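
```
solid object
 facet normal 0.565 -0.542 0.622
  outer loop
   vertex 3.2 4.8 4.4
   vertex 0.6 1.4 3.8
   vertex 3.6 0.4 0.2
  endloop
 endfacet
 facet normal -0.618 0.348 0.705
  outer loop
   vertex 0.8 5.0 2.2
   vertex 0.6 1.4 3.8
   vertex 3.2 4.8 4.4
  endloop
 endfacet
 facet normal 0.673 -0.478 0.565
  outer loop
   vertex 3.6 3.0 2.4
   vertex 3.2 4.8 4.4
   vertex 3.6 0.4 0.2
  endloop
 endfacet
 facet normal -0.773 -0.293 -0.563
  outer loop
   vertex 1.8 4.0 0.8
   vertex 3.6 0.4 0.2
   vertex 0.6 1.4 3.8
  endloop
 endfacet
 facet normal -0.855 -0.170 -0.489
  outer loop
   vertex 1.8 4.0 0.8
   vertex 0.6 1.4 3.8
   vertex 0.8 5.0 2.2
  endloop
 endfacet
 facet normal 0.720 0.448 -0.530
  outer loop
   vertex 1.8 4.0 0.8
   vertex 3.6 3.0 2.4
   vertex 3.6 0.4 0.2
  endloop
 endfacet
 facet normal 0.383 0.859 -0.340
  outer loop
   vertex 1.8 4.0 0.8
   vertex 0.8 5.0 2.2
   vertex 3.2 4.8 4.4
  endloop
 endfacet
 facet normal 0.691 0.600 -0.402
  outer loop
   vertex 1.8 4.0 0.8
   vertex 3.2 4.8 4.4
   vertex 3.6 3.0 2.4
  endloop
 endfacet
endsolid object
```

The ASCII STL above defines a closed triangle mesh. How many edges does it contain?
12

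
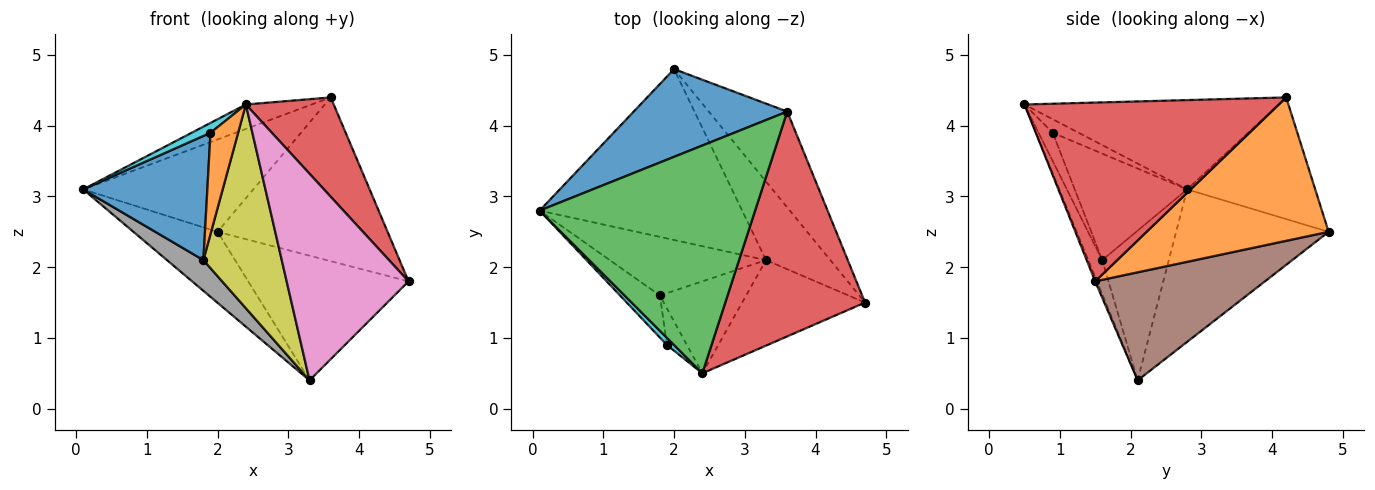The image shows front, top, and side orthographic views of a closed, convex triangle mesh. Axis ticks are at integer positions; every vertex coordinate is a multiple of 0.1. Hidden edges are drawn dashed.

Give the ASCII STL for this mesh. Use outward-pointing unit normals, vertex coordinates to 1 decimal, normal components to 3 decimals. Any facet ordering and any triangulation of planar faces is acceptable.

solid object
 facet normal -0.479 0.636 0.604
  outer loop
   vertex 3.6 4.2 4.4
   vertex 2.0 4.8 2.5
   vertex 0.1 2.8 3.1
  endloop
 endfacet
 facet normal 0.679 0.634 -0.371
  outer loop
   vertex 3.6 4.2 4.4
   vertex 4.7 1.5 1.8
   vertex 2.0 4.8 2.5
  endloop
 endfacet
 facet normal -0.381 0.099 0.919
  outer loop
   vertex 2.4 0.5 4.3
   vertex 3.6 4.2 4.4
   vertex 0.1 2.8 3.1
  endloop
 endfacet
 facet normal 0.760 -0.263 0.594
  outer loop
   vertex 2.4 0.5 4.3
   vertex 4.7 1.5 1.8
   vertex 3.6 4.2 4.4
  endloop
 endfacet
 facet normal -0.571 0.315 -0.758
  outer loop
   vertex 3.3 2.1 0.4
   vertex 0.1 2.8 3.1
   vertex 2.0 4.8 2.5
  endloop
 endfacet
 facet normal 0.667 0.630 -0.397
  outer loop
   vertex 3.3 2.1 0.4
   vertex 2.0 4.8 2.5
   vertex 4.7 1.5 1.8
  endloop
 endfacet
 facet normal -0.014 -0.924 -0.382
  outer loop
   vertex 3.3 2.1 0.4
   vertex 4.7 1.5 1.8
   vertex 2.4 0.5 4.3
  endloop
 endfacet
 facet normal -0.647 -0.354 -0.675
  outer loop
   vertex 1.8 1.6 2.1
   vertex 0.1 2.8 3.1
   vertex 3.3 2.1 0.4
  endloop
 endfacet
 facet normal -0.160 -0.900 -0.406
  outer loop
   vertex 1.8 1.6 2.1
   vertex 3.3 2.1 0.4
   vertex 2.4 0.5 4.3
  endloop
 endfacet
 facet normal -0.745 -0.542 0.389
  outer loop
   vertex 1.9 0.9 3.9
   vertex 2.4 0.5 4.3
   vertex 0.1 2.8 3.1
  endloop
 endfacet
 facet normal -0.651 -0.719 -0.243
  outer loop
   vertex 1.9 0.9 3.9
   vertex 0.1 2.8 3.1
   vertex 1.8 1.6 2.1
  endloop
 endfacet
 facet normal -0.434 -0.848 -0.306
  outer loop
   vertex 1.9 0.9 3.9
   vertex 1.8 1.6 2.1
   vertex 2.4 0.5 4.3
  endloop
 endfacet
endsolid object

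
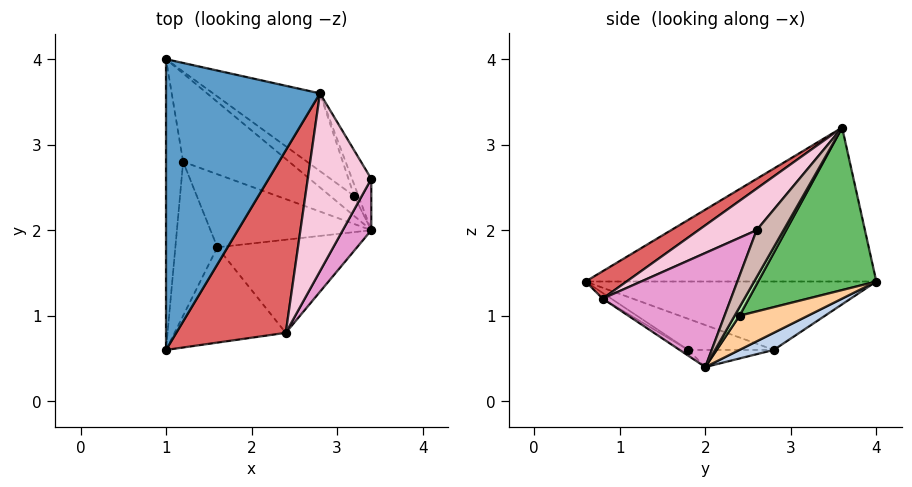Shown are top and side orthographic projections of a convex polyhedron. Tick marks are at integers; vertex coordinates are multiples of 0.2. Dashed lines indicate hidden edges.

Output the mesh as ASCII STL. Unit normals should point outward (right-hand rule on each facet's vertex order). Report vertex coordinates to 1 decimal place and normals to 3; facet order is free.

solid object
 facet normal -0.707 0.000 0.707
  outer loop
   vertex 2.8 3.6 3.2
   vertex 1.0 4.0 1.4
   vertex 1.0 0.6 1.4
  endloop
 endfacet
 facet normal 0.131 0.565 -0.815
  outer loop
   vertex 1.2 2.8 0.6
   vertex 1.0 4.0 1.4
   vertex 3.4 2.0 0.4
  endloop
 endfacet
 facet normal -0.970 0.000 -0.243
  outer loop
   vertex 1.2 2.8 0.6
   vertex 1.0 0.6 1.4
   vertex 1.0 4.0 1.4
  endloop
 endfacet
 facet normal 0.507 0.786 -0.355
  outer loop
   vertex 3.2 2.4 1.0
   vertex 3.4 2.0 0.4
   vertex 1.0 4.0 1.4
  endloop
 endfacet
 facet normal 0.513 0.789 -0.337
  outer loop
   vertex 3.2 2.4 1.0
   vertex 1.0 4.0 1.4
   vertex 2.8 3.6 3.2
  endloop
 endfacet
 facet normal 0.596 0.745 -0.298
  outer loop
   vertex 3.2 2.4 1.0
   vertex 2.8 3.6 3.2
   vertex 3.4 2.0 0.4
  endloop
 endfacet
 facet normal 0.196 -0.588 0.784
  outer loop
   vertex 2.4 0.8 1.2
   vertex 2.8 3.6 3.2
   vertex 1.0 0.6 1.4
  endloop
 endfacet
 facet normal -0.106 -0.042 -0.993
  outer loop
   vertex 1.6 1.8 0.6
   vertex 1.2 2.8 0.6
   vertex 3.4 2.0 0.4
  endloop
 endfacet
 facet normal -0.579 -0.232 -0.782
  outer loop
   vertex 1.6 1.8 0.6
   vertex 1.0 0.6 1.4
   vertex 1.2 2.8 0.6
  endloop
 endfacet
 facet normal -0.034 -0.534 -0.845
  outer loop
   vertex 1.6 1.8 0.6
   vertex 3.4 2.0 0.4
   vertex 2.4 0.8 1.2
  endloop
 endfacet
 facet normal -0.043 -0.539 -0.841
  outer loop
   vertex 1.6 1.8 0.6
   vertex 2.4 0.8 1.2
   vertex 1.0 0.6 1.4
  endloop
 endfacet
 facet normal 0.651 0.711 -0.266
  outer loop
   vertex 3.4 2.6 2.0
   vertex 3.4 2.0 0.4
   vertex 2.8 3.6 3.2
  endloop
 endfacet
 facet normal 0.815 -0.543 0.204
  outer loop
   vertex 3.4 2.6 2.0
   vertex 2.4 0.8 1.2
   vertex 3.4 2.0 0.4
  endloop
 endfacet
 facet normal 0.453 -0.560 0.693
  outer loop
   vertex 3.4 2.6 2.0
   vertex 2.8 3.6 3.2
   vertex 2.4 0.8 1.2
  endloop
 endfacet
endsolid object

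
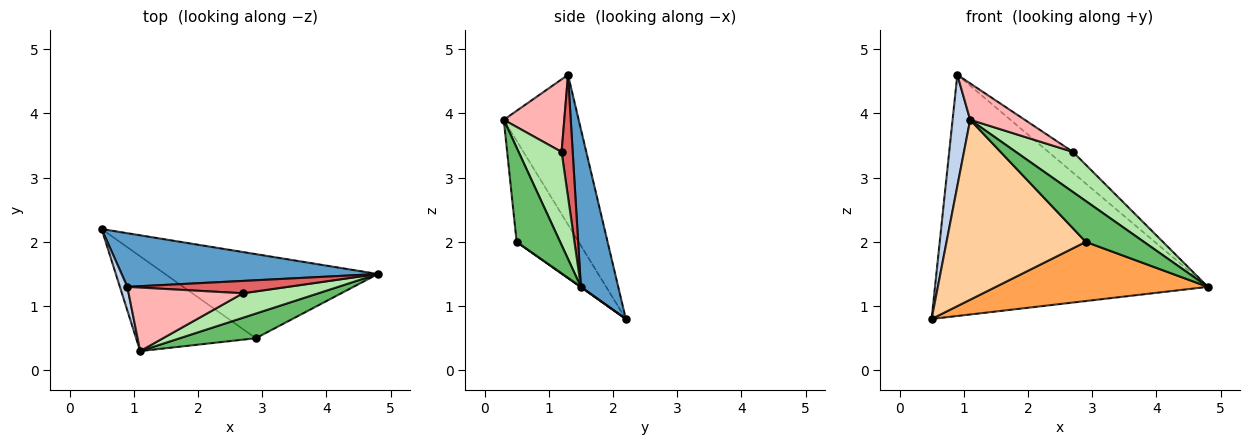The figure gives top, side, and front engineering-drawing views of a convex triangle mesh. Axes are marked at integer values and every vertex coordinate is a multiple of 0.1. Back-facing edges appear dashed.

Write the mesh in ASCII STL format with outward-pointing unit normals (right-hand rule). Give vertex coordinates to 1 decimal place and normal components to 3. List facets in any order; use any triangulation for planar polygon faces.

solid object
 facet normal 0.132 0.968 0.215
  outer loop
   vertex 0.9 1.3 4.6
   vertex 4.8 1.5 1.3
   vertex 0.5 2.2 0.8
  endloop
 endfacet
 facet normal -0.972 -0.228 0.048
  outer loop
   vertex 0.9 1.3 4.6
   vertex 0.5 2.2 0.8
   vertex 1.1 0.3 3.9
  endloop
 endfacet
 facet normal 0.001 -0.575 -0.818
  outer loop
   vertex 2.9 0.5 2.0
   vertex 0.5 2.2 0.8
   vertex 4.8 1.5 1.3
  endloop
 endfacet
 facet normal -0.366 -0.823 -0.434
  outer loop
   vertex 2.9 0.5 2.0
   vertex 1.1 0.3 3.9
   vertex 0.5 2.2 0.8
  endloop
 endfacet
 facet normal 0.540 -0.721 0.435
  outer loop
   vertex 2.9 0.5 2.0
   vertex 4.8 1.5 1.3
   vertex 1.1 0.3 3.9
  endloop
 endfacet
 facet normal 0.541 -0.718 0.438
  outer loop
   vertex 2.7 1.2 3.4
   vertex 1.1 0.3 3.9
   vertex 4.8 1.5 1.3
  endloop
 endfacet
 facet normal 0.362 0.801 0.477
  outer loop
   vertex 2.7 1.2 3.4
   vertex 4.8 1.5 1.3
   vertex 0.9 1.3 4.6
  endloop
 endfacet
 facet normal 0.482 -0.435 0.760
  outer loop
   vertex 2.7 1.2 3.4
   vertex 0.9 1.3 4.6
   vertex 1.1 0.3 3.9
  endloop
 endfacet
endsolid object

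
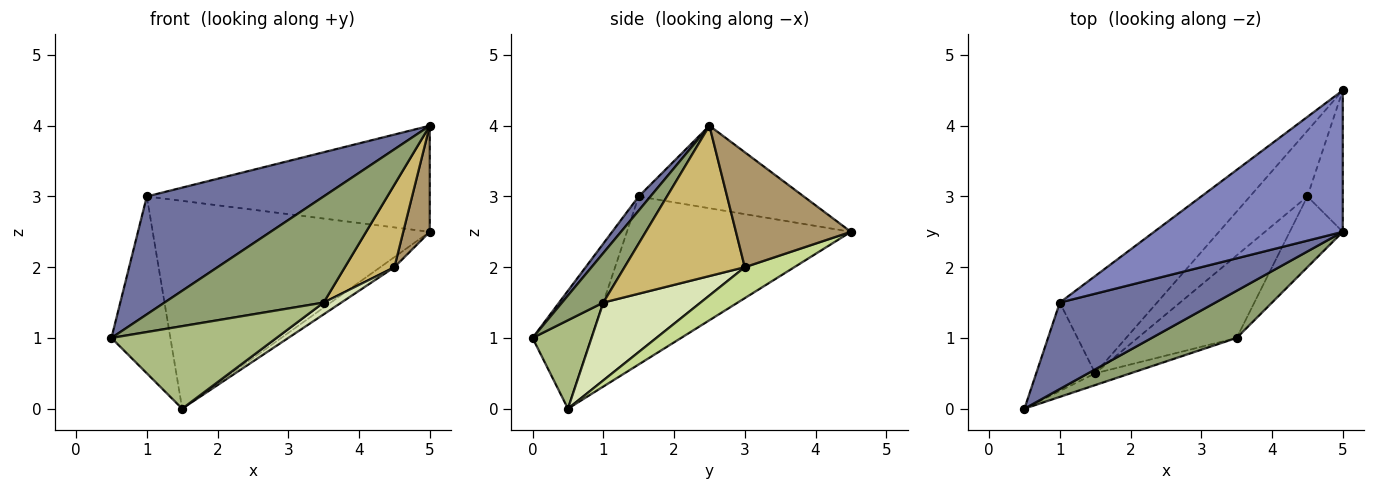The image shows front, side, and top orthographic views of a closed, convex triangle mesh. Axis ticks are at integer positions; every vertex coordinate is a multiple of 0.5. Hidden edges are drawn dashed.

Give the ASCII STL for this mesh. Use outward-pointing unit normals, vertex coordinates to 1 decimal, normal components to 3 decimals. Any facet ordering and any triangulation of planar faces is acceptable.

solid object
 facet normal 0.054 -0.805 0.591
  outer loop
   vertex 1.0 1.5 3.0
   vertex 0.5 0.0 1.0
   vertex 5.0 2.5 4.0
  endloop
 endfacet
 facet normal -0.330 0.566 0.755
  outer loop
   vertex 1.0 1.5 3.0
   vertex 5.0 2.5 4.0
   vertex 5.0 4.5 2.5
  endloop
 endfacet
 facet normal -0.667 0.667 -0.333
  outer loop
   vertex 1.0 1.5 3.0
   vertex 1.5 0.5 0.0
   vertex 0.5 0.0 1.0
  endloop
 endfacet
 facet normal -0.591 0.731 -0.342
  outer loop
   vertex 1.0 1.5 3.0
   vertex 5.0 4.5 2.5
   vertex 1.5 0.5 0.0
  endloop
 endfacet
 facet normal 0.231 -0.889 0.395
  outer loop
   vertex 3.5 1.0 1.5
   vertex 5.0 2.5 4.0
   vertex 0.5 0.0 1.0
  endloop
 endfacet
 facet normal 0.333 -0.933 -0.133
  outer loop
   vertex 3.5 1.0 1.5
   vertex 0.5 0.0 1.0
   vertex 1.5 0.5 0.0
  endloop
 endfacet
 facet normal 0.470 0.134 -0.873
  outer loop
   vertex 4.5 3.0 2.0
   vertex 1.5 0.5 0.0
   vertex 5.0 4.5 2.5
  endloop
 endfacet
 facet normal 0.614 -0.112 -0.781
  outer loop
   vertex 4.5 3.0 2.0
   vertex 3.5 1.0 1.5
   vertex 1.5 0.5 0.0
  endloop
 endfacet
 facet normal 0.933 -0.215 -0.287
  outer loop
   vertex 4.5 3.0 2.0
   vertex 5.0 4.5 2.5
   vertex 5.0 2.5 4.0
  endloop
 endfacet
 facet normal 0.879 -0.362 -0.310
  outer loop
   vertex 4.5 3.0 2.0
   vertex 5.0 2.5 4.0
   vertex 3.5 1.0 1.5
  endloop
 endfacet
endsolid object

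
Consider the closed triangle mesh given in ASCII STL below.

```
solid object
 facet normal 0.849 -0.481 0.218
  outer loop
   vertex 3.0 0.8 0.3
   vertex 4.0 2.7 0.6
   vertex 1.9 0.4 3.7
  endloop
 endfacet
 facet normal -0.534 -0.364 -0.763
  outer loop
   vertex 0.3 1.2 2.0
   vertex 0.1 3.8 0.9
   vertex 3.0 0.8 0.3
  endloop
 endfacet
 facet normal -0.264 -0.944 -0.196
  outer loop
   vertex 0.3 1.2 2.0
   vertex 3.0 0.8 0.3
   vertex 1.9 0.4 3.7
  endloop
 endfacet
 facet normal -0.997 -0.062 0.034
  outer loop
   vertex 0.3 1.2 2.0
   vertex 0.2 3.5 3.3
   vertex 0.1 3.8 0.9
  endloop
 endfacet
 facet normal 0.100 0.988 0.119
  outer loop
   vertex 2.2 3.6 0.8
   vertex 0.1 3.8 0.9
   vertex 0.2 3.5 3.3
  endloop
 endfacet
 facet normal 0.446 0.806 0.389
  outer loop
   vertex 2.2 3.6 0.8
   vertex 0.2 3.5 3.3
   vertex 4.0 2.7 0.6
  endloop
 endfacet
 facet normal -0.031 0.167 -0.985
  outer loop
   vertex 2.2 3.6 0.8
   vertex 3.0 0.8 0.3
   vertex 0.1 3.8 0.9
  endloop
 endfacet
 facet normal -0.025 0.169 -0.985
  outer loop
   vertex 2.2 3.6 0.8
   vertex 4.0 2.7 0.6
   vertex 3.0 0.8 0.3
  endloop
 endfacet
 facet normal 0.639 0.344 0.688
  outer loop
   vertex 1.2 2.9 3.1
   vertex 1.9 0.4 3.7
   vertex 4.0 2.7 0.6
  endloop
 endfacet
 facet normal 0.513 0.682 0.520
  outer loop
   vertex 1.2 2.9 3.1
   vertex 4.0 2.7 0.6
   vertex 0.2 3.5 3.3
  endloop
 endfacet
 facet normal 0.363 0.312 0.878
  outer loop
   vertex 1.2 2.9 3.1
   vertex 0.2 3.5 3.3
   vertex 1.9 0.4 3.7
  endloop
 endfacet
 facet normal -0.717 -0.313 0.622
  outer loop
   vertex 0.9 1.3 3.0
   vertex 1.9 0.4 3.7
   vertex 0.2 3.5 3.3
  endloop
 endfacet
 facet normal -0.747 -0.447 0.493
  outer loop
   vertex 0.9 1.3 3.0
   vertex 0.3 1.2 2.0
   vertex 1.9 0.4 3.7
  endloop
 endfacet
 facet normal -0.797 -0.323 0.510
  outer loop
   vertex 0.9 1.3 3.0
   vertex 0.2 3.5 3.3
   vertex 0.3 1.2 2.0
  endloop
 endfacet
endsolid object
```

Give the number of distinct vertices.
9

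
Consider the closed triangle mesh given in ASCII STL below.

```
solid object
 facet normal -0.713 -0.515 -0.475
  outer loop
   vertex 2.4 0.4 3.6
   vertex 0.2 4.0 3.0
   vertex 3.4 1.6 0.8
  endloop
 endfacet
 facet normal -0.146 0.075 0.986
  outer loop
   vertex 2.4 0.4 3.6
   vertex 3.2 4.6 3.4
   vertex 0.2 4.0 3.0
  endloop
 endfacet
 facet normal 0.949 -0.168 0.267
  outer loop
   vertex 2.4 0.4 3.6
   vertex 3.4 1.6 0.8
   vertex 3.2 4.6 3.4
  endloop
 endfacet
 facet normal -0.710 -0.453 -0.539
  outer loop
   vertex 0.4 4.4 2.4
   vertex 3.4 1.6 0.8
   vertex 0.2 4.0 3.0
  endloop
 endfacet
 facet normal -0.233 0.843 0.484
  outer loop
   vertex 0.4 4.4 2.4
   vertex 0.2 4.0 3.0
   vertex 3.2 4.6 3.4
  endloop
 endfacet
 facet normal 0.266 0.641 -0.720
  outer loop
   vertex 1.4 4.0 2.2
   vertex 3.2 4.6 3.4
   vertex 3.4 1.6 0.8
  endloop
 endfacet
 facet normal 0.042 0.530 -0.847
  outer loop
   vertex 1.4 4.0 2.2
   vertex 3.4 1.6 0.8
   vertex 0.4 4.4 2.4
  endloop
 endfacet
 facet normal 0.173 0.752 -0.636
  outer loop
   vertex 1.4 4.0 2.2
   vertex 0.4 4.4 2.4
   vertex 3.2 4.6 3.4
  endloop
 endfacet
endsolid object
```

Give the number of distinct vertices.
6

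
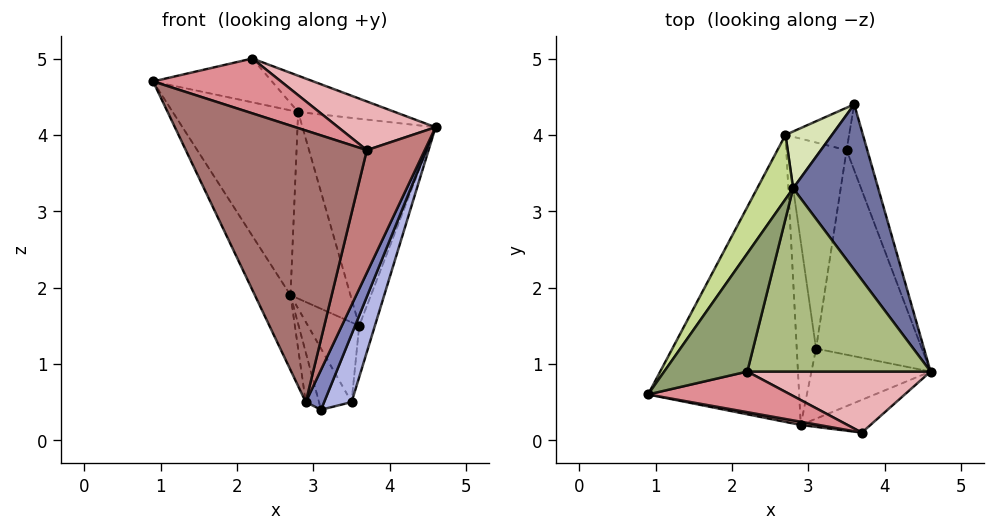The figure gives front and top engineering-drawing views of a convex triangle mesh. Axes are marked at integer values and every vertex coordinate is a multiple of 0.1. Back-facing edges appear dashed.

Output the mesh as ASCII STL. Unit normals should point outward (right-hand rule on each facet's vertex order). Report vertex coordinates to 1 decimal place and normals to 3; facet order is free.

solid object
 facet normal 0.743 0.523 0.418
  outer loop
   vertex 2.8 3.3 4.3
   vertex 4.6 0.9 4.1
   vertex 3.6 4.4 1.5
  endloop
 endfacet
 facet normal 0.898 -0.218 -0.382
  outer loop
   vertex 2.9 0.2 0.5
   vertex 3.1 1.2 0.4
   vertex 4.6 0.9 4.1
  endloop
 endfacet
 facet normal 0.973 0.142 -0.183
  outer loop
   vertex 3.5 3.8 0.5
   vertex 3.6 4.4 1.5
   vertex 4.6 0.9 4.1
  endloop
 endfacet
 facet normal 0.916 -0.126 -0.381
  outer loop
   vertex 3.5 3.8 0.5
   vertex 4.6 0.9 4.1
   vertex 3.1 1.2 0.4
  endloop
 endfacet
 facet normal -0.284 0.333 0.899
  outer loop
   vertex 2.2 0.9 5.0
   vertex 2.8 3.3 4.3
   vertex 0.9 0.6 4.7
  endloop
 endfacet
 facet normal 0.345 0.182 0.921
  outer loop
   vertex 2.2 0.9 5.0
   vertex 4.6 0.9 4.1
   vertex 2.8 3.3 4.3
  endloop
 endfacet
 facet normal -0.786 0.583 0.203
  outer loop
   vertex 2.7 4.0 1.9
   vertex 0.9 0.6 4.7
   vertex 2.8 3.3 4.3
  endloop
 endfacet
 facet normal -0.284 0.917 0.279
  outer loop
   vertex 2.7 4.0 1.9
   vertex 2.8 3.3 4.3
   vertex 3.6 4.4 1.5
  endloop
 endfacet
 facet normal -0.515 0.757 -0.402
  outer loop
   vertex 2.7 4.0 1.9
   vertex 3.6 4.4 1.5
   vertex 3.5 3.8 0.5
  endloop
 endfacet
 facet normal -0.849 0.150 -0.507
  outer loop
   vertex 2.7 4.0 1.9
   vertex 3.5 3.8 0.5
   vertex 3.1 1.2 0.4
  endloop
 endfacet
 facet normal -0.893 0.114 -0.436
  outer loop
   vertex 2.7 4.0 1.9
   vertex 2.9 0.2 0.5
   vertex 0.9 0.6 4.7
  endloop
 endfacet
 facet normal -0.873 0.128 -0.471
  outer loop
   vertex 2.7 4.0 1.9
   vertex 3.1 1.2 0.4
   vertex 2.9 0.2 0.5
  endloop
 endfacet
 facet normal -0.172 -0.985 0.012
  outer loop
   vertex 3.7 0.1 3.8
   vertex 0.9 0.6 4.7
   vertex 2.9 0.2 0.5
  endloop
 endfacet
 facet normal 0.687 -0.702 -0.188
  outer loop
   vertex 3.7 0.1 3.8
   vertex 2.9 0.2 0.5
   vertex 4.6 0.9 4.1
  endloop
 endfacet
 facet normal 0.048 -0.802 0.595
  outer loop
   vertex 3.7 0.1 3.8
   vertex 2.2 0.9 5.0
   vertex 0.9 0.6 4.7
  endloop
 endfacet
 facet normal 0.281 -0.598 0.750
  outer loop
   vertex 3.7 0.1 3.8
   vertex 4.6 0.9 4.1
   vertex 2.2 0.9 5.0
  endloop
 endfacet
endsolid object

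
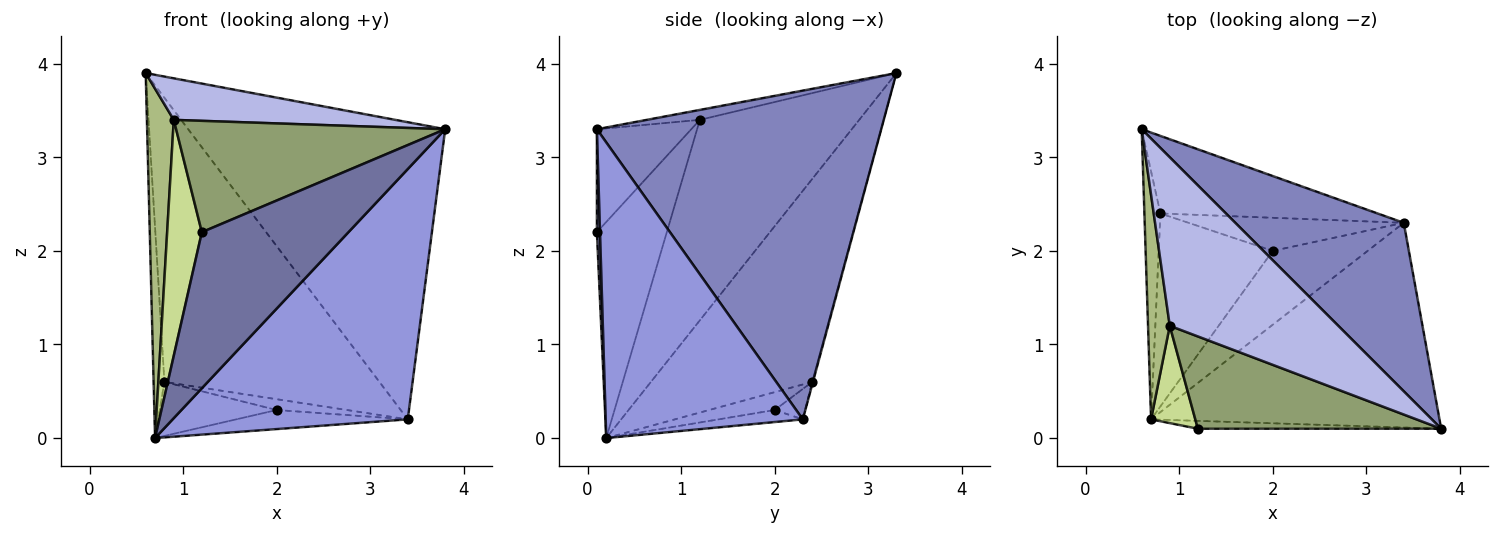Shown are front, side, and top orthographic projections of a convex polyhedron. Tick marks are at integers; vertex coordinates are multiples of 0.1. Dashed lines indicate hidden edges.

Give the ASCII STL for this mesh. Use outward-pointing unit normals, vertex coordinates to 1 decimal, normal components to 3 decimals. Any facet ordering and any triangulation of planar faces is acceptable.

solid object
 facet normal 0.021 -0.999 -0.050
  outer loop
   vertex 1.2 0.1 2.2
   vertex 0.7 0.2 0.0
   vertex 3.8 0.1 3.3
  endloop
 endfacet
 facet normal 0.693 0.627 0.355
  outer loop
   vertex 3.4 2.3 0.2
   vertex 0.6 3.3 3.9
   vertex 3.8 0.1 3.3
  endloop
 endfacet
 facet normal 0.544 -0.649 -0.531
  outer loop
   vertex 3.4 2.3 0.2
   vertex 3.8 0.1 3.3
   vertex 0.7 0.2 0.0
  endloop
 endfacet
 facet normal -0.057 -0.239 0.969
  outer loop
   vertex 0.9 1.2 3.4
   vertex 3.8 0.1 3.3
   vertex 0.6 3.3 3.9
  endloop
 endfacet
 facet normal -0.261 -0.743 0.616
  outer loop
   vertex 0.9 1.2 3.4
   vertex 1.2 0.1 2.2
   vertex 3.8 0.1 3.3
  endloop
 endfacet
 facet normal -0.980 -0.165 0.106
  outer loop
   vertex 0.9 1.2 3.4
   vertex 0.6 3.3 3.9
   vertex 0.7 0.2 0.0
  endloop
 endfacet
 facet normal -0.881 -0.437 0.180
  outer loop
   vertex 0.9 1.2 3.4
   vertex 0.7 0.2 0.0
   vertex 1.2 0.1 2.2
  endloop
 endfacet
 facet normal -0.995 0.067 -0.078
  outer loop
   vertex 0.8 2.4 0.6
   vertex 0.7 0.2 0.0
   vertex 0.6 3.3 3.9
  endloop
 endfacet
 facet normal -0.003 0.965 -0.263
  outer loop
   vertex 0.8 2.4 0.6
   vertex 0.6 3.3 3.9
   vertex 3.4 2.3 0.2
  endloop
 endfacet
 facet normal -0.122 0.248 -0.961
  outer loop
   vertex 2.0 2.0 0.3
   vertex 3.4 2.3 0.2
   vertex 0.7 0.2 0.0
  endloop
 endfacet
 facet normal -0.149 0.266 -0.952
  outer loop
   vertex 2.0 2.0 0.3
   vertex 0.7 0.2 0.0
   vertex 0.8 2.4 0.6
  endloop
 endfacet
 facet normal -0.133 0.307 -0.942
  outer loop
   vertex 2.0 2.0 0.3
   vertex 0.8 2.4 0.6
   vertex 3.4 2.3 0.2
  endloop
 endfacet
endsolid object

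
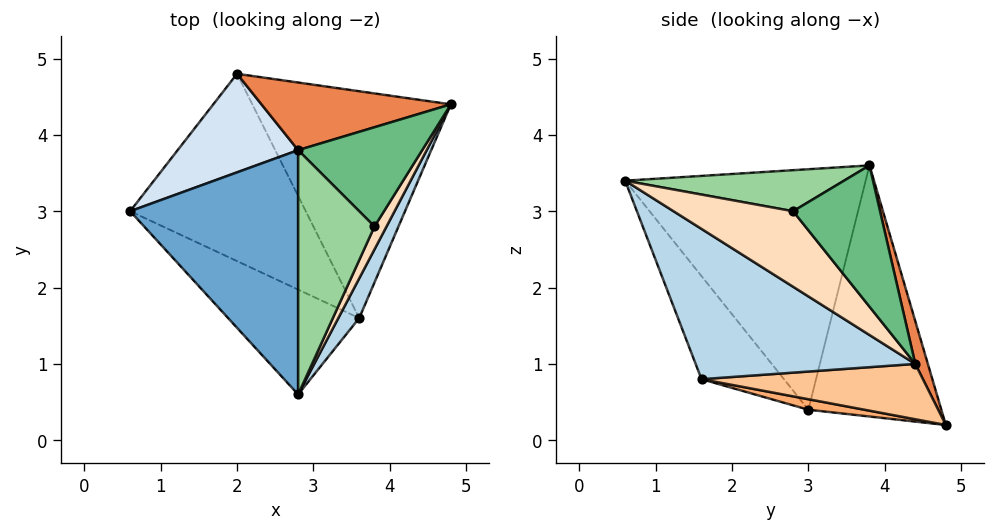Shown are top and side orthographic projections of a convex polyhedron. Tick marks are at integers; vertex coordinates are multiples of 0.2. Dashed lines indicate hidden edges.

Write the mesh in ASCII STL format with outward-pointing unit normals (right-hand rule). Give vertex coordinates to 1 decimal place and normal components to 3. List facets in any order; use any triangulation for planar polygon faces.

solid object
 facet normal -0.819 -0.036 0.572
  outer loop
   vertex 2.8 3.8 3.6
   vertex 0.6 3.0 0.4
   vertex 2.8 0.6 3.4
  endloop
 endfacet
 facet normal -0.335 -0.840 -0.426
  outer loop
   vertex 3.6 1.6 0.8
   vertex 2.8 0.6 3.4
   vertex 0.6 3.0 0.4
  endloop
 endfacet
 facet normal 0.908 -0.398 0.126
  outer loop
   vertex 3.6 1.6 0.8
   vertex 4.8 4.4 1.0
   vertex 2.8 0.6 3.4
  endloop
 endfacet
 facet normal -0.722 0.600 0.346
  outer loop
   vertex 2.0 4.8 0.2
   vertex 0.6 3.0 0.4
   vertex 2.8 3.8 3.6
  endloop
 endfacet
 facet normal 0.061 0.961 0.268
  outer loop
   vertex 2.0 4.8 0.2
   vertex 2.8 3.8 3.6
   vertex 4.8 4.4 1.0
  endloop
 endfacet
 facet normal 0.059 -0.155 -0.986
  outer loop
   vertex 2.0 4.8 0.2
   vertex 3.6 1.6 0.8
   vertex 0.6 3.0 0.4
  endloop
 endfacet
 facet normal 0.268 -0.046 -0.962
  outer loop
   vertex 2.0 4.8 0.2
   vertex 4.8 4.4 1.0
   vertex 3.6 1.6 0.8
  endloop
 endfacet
 facet normal 0.910 -0.387 0.145
  outer loop
   vertex 3.8 2.8 3.0
   vertex 2.8 0.6 3.4
   vertex 4.8 4.4 1.0
  endloop
 endfacet
 facet normal 0.708 0.335 0.622
  outer loop
   vertex 3.8 2.8 3.0
   vertex 4.8 4.4 1.0
   vertex 2.8 3.8 3.6
  endloop
 endfacet
 facet normal 0.473 -0.055 0.879
  outer loop
   vertex 3.8 2.8 3.0
   vertex 2.8 3.8 3.6
   vertex 2.8 0.6 3.4
  endloop
 endfacet
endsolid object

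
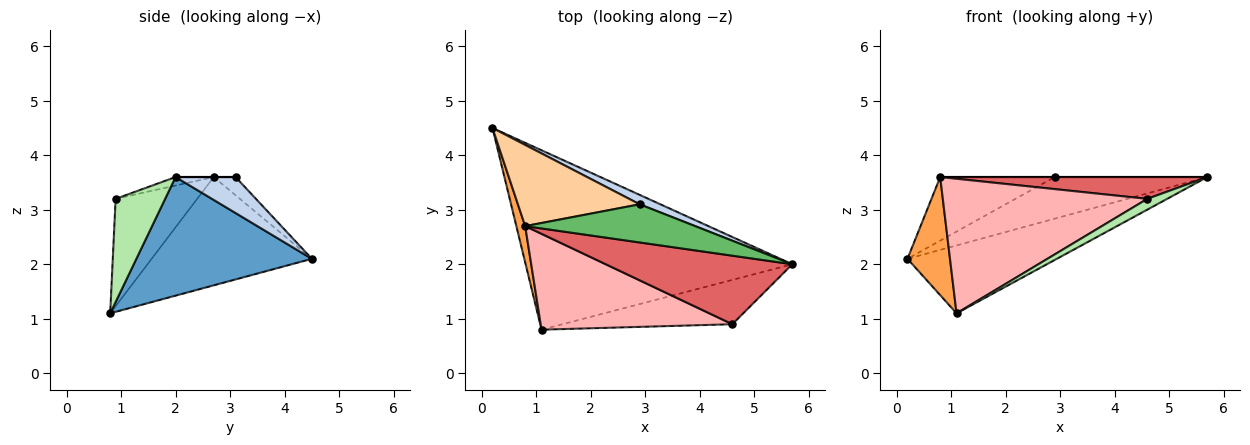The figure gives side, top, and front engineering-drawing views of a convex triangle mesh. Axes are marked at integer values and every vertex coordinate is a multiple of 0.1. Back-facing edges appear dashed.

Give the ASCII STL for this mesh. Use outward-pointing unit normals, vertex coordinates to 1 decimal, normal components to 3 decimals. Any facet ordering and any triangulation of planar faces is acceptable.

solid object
 facet normal 0.384 0.327 -0.864
  outer loop
   vertex 1.1 0.8 1.1
   vertex 0.2 4.5 2.1
   vertex 5.7 2.0 3.6
  endloop
 endfacet
 facet normal 0.358 0.911 0.206
  outer loop
   vertex 2.9 3.1 3.6
   vertex 5.7 2.0 3.6
   vertex 0.2 4.5 2.1
  endloop
 endfacet
 facet normal -0.964 -0.256 0.079
  outer loop
   vertex 0.8 2.7 3.6
   vertex 0.2 4.5 2.1
   vertex 1.1 0.8 1.1
  endloop
 endfacet
 facet normal -0.117 0.613 0.782
  outer loop
   vertex 0.8 2.7 3.6
   vertex 2.9 3.1 3.6
   vertex 0.2 4.5 2.1
  endloop
 endfacet
 facet normal 0.000 0.000 1.000
  outer loop
   vertex 0.8 2.7 3.6
   vertex 5.7 2.0 3.6
   vertex 2.9 3.1 3.6
  endloop
 endfacet
 facet normal 0.508 -0.204 -0.837
  outer loop
   vertex 4.6 0.9 3.2
   vertex 1.1 0.8 1.1
   vertex 5.7 2.0 3.6
  endloop
 endfacet
 facet normal -0.043 -0.303 0.952
  outer loop
   vertex 4.6 0.9 3.2
   vertex 5.7 2.0 3.6
   vertex 0.8 2.7 3.6
  endloop
 endfacet
 facet normal -0.309 -0.775 0.552
  outer loop
   vertex 4.6 0.9 3.2
   vertex 0.8 2.7 3.6
   vertex 1.1 0.8 1.1
  endloop
 endfacet
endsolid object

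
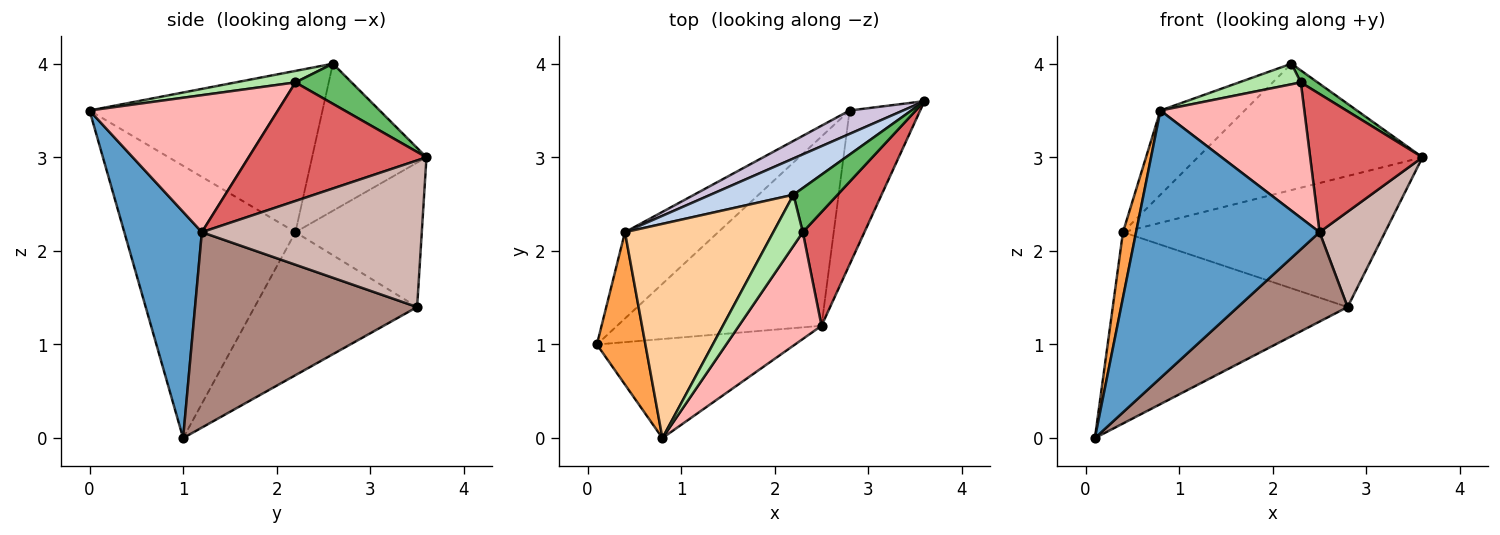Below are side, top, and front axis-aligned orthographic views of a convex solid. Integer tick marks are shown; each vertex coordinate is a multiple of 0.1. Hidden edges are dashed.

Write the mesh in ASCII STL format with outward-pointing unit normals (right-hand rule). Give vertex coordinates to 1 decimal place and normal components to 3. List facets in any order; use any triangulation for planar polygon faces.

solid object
 facet normal 0.369 -0.872 -0.323
  outer loop
   vertex 2.5 1.2 2.2
   vertex 0.8 0.0 3.5
   vertex 0.1 1.0 0.0
  endloop
 endfacet
 facet normal -0.440 0.863 0.248
  outer loop
   vertex 0.4 2.2 2.2
   vertex 2.2 2.6 4.0
   vertex 3.6 3.6 3.0
  endloop
 endfacet
 facet normal -0.982 -0.075 0.175
  outer loop
   vertex 0.4 2.2 2.2
   vertex 0.1 1.0 0.0
   vertex 0.8 0.0 3.5
  endloop
 endfacet
 facet normal -0.711 0.257 0.654
  outer loop
   vertex 0.4 2.2 2.2
   vertex 0.8 0.0 3.5
   vertex 2.2 2.6 4.0
  endloop
 endfacet
 facet normal 0.659 -0.198 0.725
  outer loop
   vertex 2.3 2.2 3.8
   vertex 3.6 3.6 3.0
   vertex 2.2 2.6 4.0
  endloop
 endfacet
 facet normal 0.340 -0.351 0.872
  outer loop
   vertex 2.3 2.2 3.8
   vertex 2.2 2.6 4.0
   vertex 0.8 0.0 3.5
  endloop
 endfacet
 facet normal 0.774 -0.489 0.402
  outer loop
   vertex 2.3 2.2 3.8
   vertex 2.5 1.2 2.2
   vertex 3.6 3.6 3.0
  endloop
 endfacet
 facet normal 0.717 -0.548 0.432
  outer loop
   vertex 2.3 2.2 3.8
   vertex 0.8 0.0 3.5
   vertex 2.5 1.2 2.2
  endloop
 endfacet
 facet normal -0.534 0.771 -0.348
  outer loop
   vertex 2.8 3.5 1.4
   vertex 0.1 1.0 0.0
   vertex 0.4 2.2 2.2
  endloop
 endfacet
 facet normal -0.429 0.889 0.159
  outer loop
   vertex 2.8 3.5 1.4
   vertex 0.4 2.2 2.2
   vertex 3.6 3.6 3.0
  endloop
 endfacet
 facet normal 0.654 -0.323 -0.684
  outer loop
   vertex 2.8 3.5 1.4
   vertex 2.5 1.2 2.2
   vertex 0.1 1.0 0.0
  endloop
 endfacet
 facet normal 0.870 -0.259 -0.419
  outer loop
   vertex 2.8 3.5 1.4
   vertex 3.6 3.6 3.0
   vertex 2.5 1.2 2.2
  endloop
 endfacet
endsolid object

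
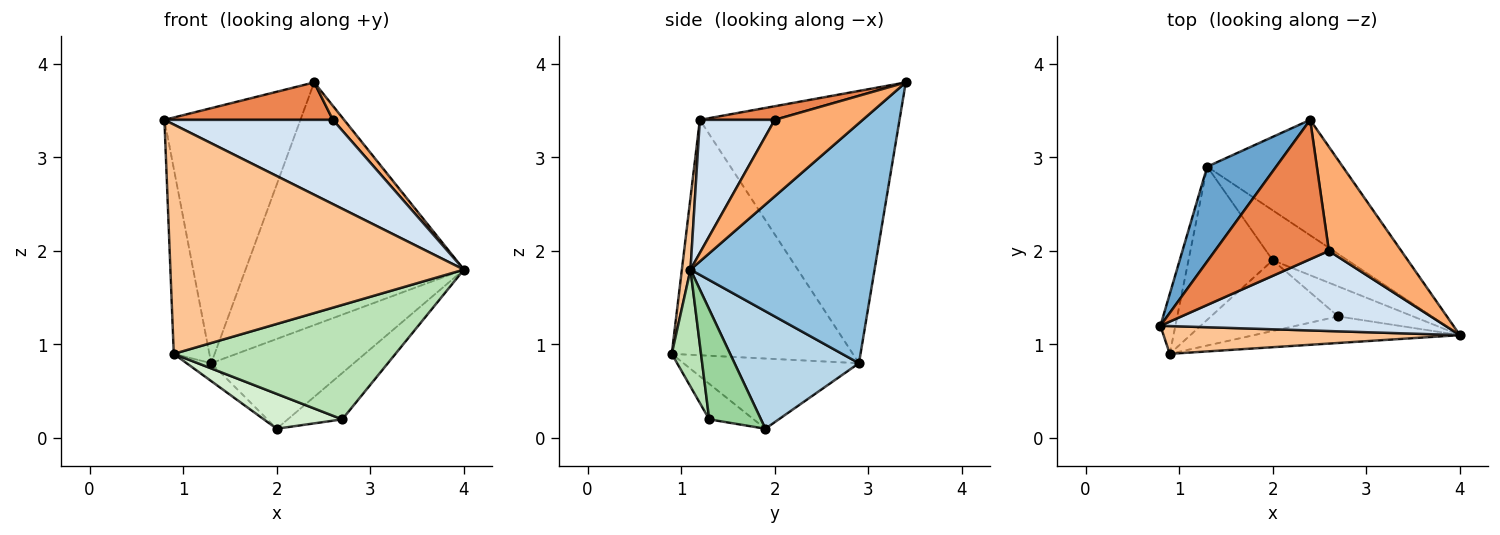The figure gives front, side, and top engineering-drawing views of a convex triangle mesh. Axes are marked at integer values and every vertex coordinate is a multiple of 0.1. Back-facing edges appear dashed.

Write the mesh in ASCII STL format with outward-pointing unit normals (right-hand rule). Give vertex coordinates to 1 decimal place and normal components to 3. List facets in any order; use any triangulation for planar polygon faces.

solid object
 facet normal -0.809 0.551 0.205
  outer loop
   vertex 1.3 2.9 0.8
   vertex 0.8 1.2 3.4
   vertex 2.4 3.4 3.8
  endloop
 endfacet
 facet normal 0.606 0.719 -0.342
  outer loop
   vertex 1.3 2.9 0.8
   vertex 2.4 3.4 3.8
   vertex 4.0 1.1 1.8
  endloop
 endfacet
 facet normal 0.606 0.695 -0.386
  outer loop
   vertex 1.3 2.9 0.8
   vertex 4.0 1.1 1.8
   vertex 2.0 1.9 0.1
  endloop
 endfacet
 facet normal 0.307 -0.690 0.656
  outer loop
   vertex 2.6 2.0 3.4
   vertex 0.8 1.2 3.4
   vertex 4.0 1.1 1.8
  endloop
 endfacet
 facet normal 0.115 -0.258 0.959
  outer loop
   vertex 2.6 2.0 3.4
   vertex 2.4 3.4 3.8
   vertex 0.8 1.2 3.4
  endloop
 endfacet
 facet normal 0.723 -0.092 0.685
  outer loop
   vertex 2.6 2.0 3.4
   vertex 4.0 1.1 1.8
   vertex 2.4 3.4 3.8
  endloop
 endfacet
 facet normal 0.029 -0.992 0.120
  outer loop
   vertex 0.9 0.9 0.9
   vertex 4.0 1.1 1.8
   vertex 0.8 1.2 3.4
  endloop
 endfacet
 facet normal -0.979 0.193 -0.062
  outer loop
   vertex 0.9 0.9 0.9
   vertex 0.8 1.2 3.4
   vertex 1.3 2.9 0.8
  endloop
 endfacet
 facet normal -0.638 0.089 -0.765
  outer loop
   vertex 0.9 0.9 0.9
   vertex 1.3 2.9 0.8
   vertex 2.0 1.9 0.1
  endloop
 endfacet
 facet normal 0.623 0.657 -0.424
  outer loop
   vertex 2.7 1.3 0.2
   vertex 2.0 1.9 0.1
   vertex 4.0 1.1 1.8
  endloop
 endfacet
 facet normal 0.127 -0.966 -0.224
  outer loop
   vertex 2.7 1.3 0.2
   vertex 4.0 1.1 1.8
   vertex 0.9 0.9 0.9
  endloop
 endfacet
 facet normal -0.243 -0.429 -0.870
  outer loop
   vertex 2.7 1.3 0.2
   vertex 0.9 0.9 0.9
   vertex 2.0 1.9 0.1
  endloop
 endfacet
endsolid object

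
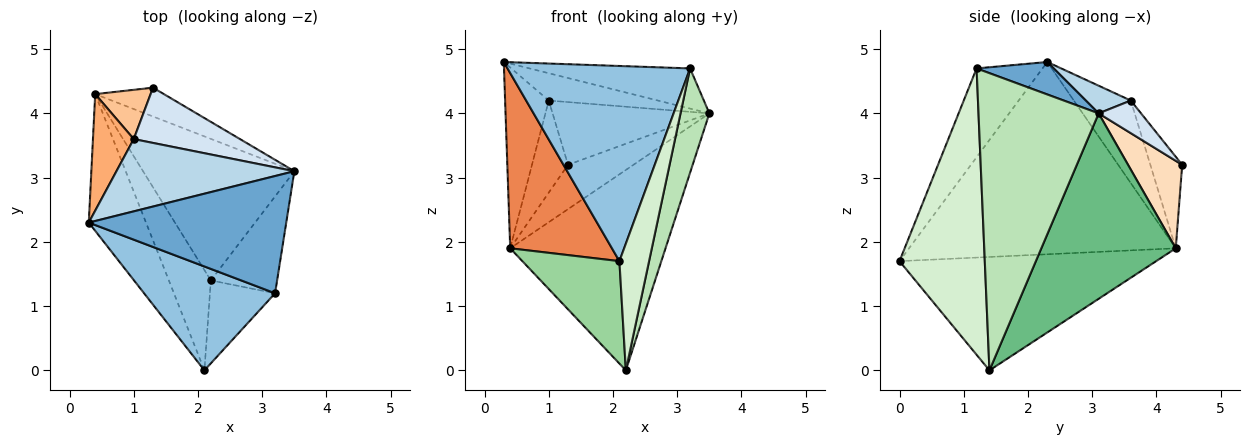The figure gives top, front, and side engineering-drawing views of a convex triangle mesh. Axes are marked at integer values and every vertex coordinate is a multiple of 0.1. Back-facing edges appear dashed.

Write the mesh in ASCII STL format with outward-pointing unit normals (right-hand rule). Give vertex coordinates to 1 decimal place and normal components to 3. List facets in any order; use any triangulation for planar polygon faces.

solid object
 facet normal 0.154 0.320 0.935
  outer loop
   vertex 3.2 1.2 4.7
   vertex 3.5 3.1 4.0
   vertex 0.3 2.3 4.8
  endloop
 endfacet
 facet normal -0.304 -0.841 0.448
  outer loop
   vertex 3.2 1.2 4.7
   vertex 0.3 2.3 4.8
   vertex 2.1 0.0 1.7
  endloop
 endfacet
 facet normal 0.144 0.350 0.926
  outer loop
   vertex 1.0 3.6 4.2
   vertex 0.3 2.3 4.8
   vertex 3.5 3.1 4.0
  endloop
 endfacet
 facet normal 0.199 0.735 0.648
  outer loop
   vertex 1.0 3.6 4.2
   vertex 3.5 3.1 4.0
   vertex 1.3 4.4 3.2
  endloop
 endfacet
 facet normal -0.900 -0.343 -0.268
  outer loop
   vertex 0.4 4.3 1.9
   vertex 2.1 0.0 1.7
   vertex 0.3 2.3 4.8
  endloop
 endfacet
 facet normal -0.739 0.566 0.365
  outer loop
   vertex 0.4 4.3 1.9
   vertex 0.3 2.3 4.8
   vertex 1.0 3.6 4.2
  endloop
 endfacet
 facet normal -0.615 0.696 0.372
  outer loop
   vertex 0.4 4.3 1.9
   vertex 1.0 3.6 4.2
   vertex 1.3 4.4 3.2
  endloop
 endfacet
 facet normal 0.570 0.689 -0.448
  outer loop
   vertex 0.4 4.3 1.9
   vertex 1.3 4.4 3.2
   vertex 3.5 3.1 4.0
  endloop
 endfacet
 facet normal 0.577 0.667 -0.471
  outer loop
   vertex 2.2 1.4 0.0
   vertex 0.4 4.3 1.9
   vertex 3.5 3.1 4.0
  endloop
 endfacet
 facet normal -0.884 -0.334 -0.327
  outer loop
   vertex 2.2 1.4 0.0
   vertex 2.1 0.0 1.7
   vertex 0.4 4.3 1.9
  endloop
 endfacet
 facet normal 0.950 -0.228 -0.212
  outer loop
   vertex 2.2 1.4 0.0
   vertex 3.5 3.1 4.0
   vertex 3.2 1.2 4.7
  endloop
 endfacet
 facet normal 0.923 -0.321 -0.210
  outer loop
   vertex 2.2 1.4 0.0
   vertex 3.2 1.2 4.7
   vertex 2.1 0.0 1.7
  endloop
 endfacet
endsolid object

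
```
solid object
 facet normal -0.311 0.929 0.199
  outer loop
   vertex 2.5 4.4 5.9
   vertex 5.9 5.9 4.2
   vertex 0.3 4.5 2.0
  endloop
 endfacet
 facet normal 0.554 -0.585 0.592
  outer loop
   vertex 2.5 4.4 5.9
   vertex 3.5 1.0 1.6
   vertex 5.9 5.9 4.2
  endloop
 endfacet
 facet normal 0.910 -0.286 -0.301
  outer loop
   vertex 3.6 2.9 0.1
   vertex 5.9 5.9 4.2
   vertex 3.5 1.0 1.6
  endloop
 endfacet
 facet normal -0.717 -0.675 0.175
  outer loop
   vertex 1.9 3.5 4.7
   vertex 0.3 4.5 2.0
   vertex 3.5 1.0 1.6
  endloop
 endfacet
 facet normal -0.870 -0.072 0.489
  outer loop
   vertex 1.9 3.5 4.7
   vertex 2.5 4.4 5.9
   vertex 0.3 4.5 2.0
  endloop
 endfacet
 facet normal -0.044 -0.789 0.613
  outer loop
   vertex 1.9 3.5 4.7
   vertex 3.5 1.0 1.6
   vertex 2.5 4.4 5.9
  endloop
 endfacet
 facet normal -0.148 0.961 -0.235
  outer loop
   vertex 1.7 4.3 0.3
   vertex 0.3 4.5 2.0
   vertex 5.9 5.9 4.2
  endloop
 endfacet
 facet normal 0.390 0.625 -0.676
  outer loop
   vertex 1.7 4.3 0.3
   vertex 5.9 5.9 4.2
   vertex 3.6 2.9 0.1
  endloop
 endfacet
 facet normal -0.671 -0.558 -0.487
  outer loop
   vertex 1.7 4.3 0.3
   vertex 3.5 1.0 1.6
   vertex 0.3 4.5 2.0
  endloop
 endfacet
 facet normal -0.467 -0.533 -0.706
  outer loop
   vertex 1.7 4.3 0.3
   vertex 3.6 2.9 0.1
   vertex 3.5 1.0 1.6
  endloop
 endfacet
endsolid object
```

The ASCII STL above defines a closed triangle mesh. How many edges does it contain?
15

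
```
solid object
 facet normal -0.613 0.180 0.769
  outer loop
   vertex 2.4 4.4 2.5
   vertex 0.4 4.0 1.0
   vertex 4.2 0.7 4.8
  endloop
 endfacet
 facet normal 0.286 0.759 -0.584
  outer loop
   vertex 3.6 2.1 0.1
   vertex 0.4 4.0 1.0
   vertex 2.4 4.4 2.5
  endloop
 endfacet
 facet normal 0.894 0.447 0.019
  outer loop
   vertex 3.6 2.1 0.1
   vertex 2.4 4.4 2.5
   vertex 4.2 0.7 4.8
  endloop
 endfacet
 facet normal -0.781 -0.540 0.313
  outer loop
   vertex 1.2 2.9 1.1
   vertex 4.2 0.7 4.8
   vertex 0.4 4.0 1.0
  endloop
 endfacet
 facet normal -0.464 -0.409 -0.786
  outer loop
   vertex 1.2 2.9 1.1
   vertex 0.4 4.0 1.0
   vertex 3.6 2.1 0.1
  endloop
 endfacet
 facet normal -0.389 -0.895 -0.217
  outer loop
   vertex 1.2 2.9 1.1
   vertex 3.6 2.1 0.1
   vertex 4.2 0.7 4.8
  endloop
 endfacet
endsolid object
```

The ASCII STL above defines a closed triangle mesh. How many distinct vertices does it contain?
5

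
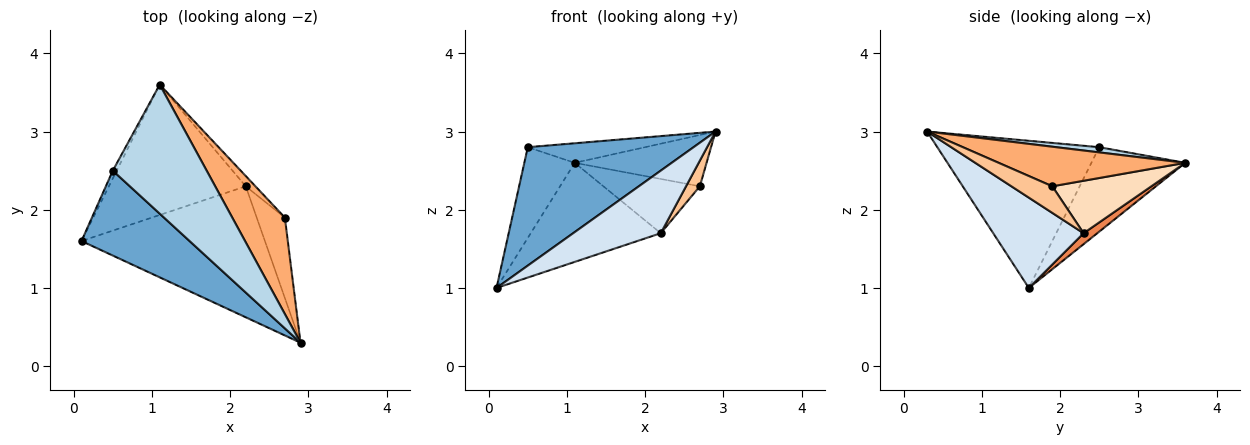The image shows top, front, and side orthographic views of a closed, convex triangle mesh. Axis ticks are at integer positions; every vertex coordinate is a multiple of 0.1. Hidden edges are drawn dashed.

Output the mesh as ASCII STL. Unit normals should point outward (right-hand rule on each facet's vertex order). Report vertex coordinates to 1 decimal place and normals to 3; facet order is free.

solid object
 facet normal -0.622 -0.637 0.456
  outer loop
   vertex 0.5 2.5 2.8
   vertex 0.1 1.6 1.0
   vertex 2.9 0.3 3.0
  endloop
 endfacet
 facet normal -0.880 0.473 -0.041
  outer loop
   vertex 0.5 2.5 2.8
   vertex 1.1 3.6 2.6
   vertex 0.1 1.6 1.0
  endloop
 endfacet
 facet normal 0.055 0.150 0.987
  outer loop
   vertex 0.5 2.5 2.8
   vertex 2.9 0.3 3.0
   vertex 1.1 3.6 2.6
  endloop
 endfacet
 facet normal 0.406 -0.394 -0.825
  outer loop
   vertex 2.2 2.3 1.7
   vertex 2.9 0.3 3.0
   vertex 0.1 1.6 1.0
  endloop
 endfacet
 facet normal 0.064 0.604 -0.795
  outer loop
   vertex 2.2 2.3 1.7
   vertex 0.1 1.6 1.0
   vertex 1.1 3.6 2.6
  endloop
 endfacet
 facet normal 0.553 0.391 0.736
  outer loop
   vertex 2.7 1.9 2.3
   vertex 1.1 3.6 2.6
   vertex 2.9 0.3 3.0
  endloop
 endfacet
 facet normal 0.669 -0.226 -0.708
  outer loop
   vertex 2.7 1.9 2.3
   vertex 2.9 0.3 3.0
   vertex 2.2 2.3 1.7
  endloop
 endfacet
 facet normal 0.710 0.692 -0.131
  outer loop
   vertex 2.7 1.9 2.3
   vertex 2.2 2.3 1.7
   vertex 1.1 3.6 2.6
  endloop
 endfacet
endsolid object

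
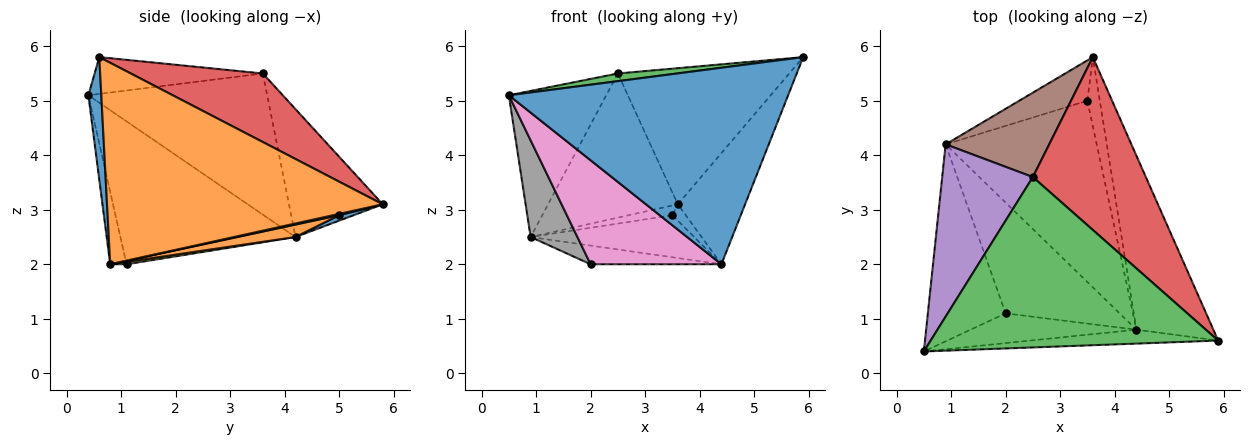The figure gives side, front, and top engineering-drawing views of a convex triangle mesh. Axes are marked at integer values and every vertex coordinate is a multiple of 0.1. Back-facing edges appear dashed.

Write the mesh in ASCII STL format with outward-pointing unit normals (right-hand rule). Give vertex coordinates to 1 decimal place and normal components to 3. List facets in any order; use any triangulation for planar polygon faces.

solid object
 facet normal 0.046 -0.996 -0.071
  outer loop
   vertex 4.4 0.8 2.0
   vertex 5.9 0.6 5.8
   vertex 0.5 0.4 5.1
  endloop
 endfacet
 facet normal 0.911 0.222 -0.348
  outer loop
   vertex 4.4 0.8 2.0
   vertex 3.6 5.8 3.1
   vertex 5.9 0.6 5.8
  endloop
 endfacet
 facet normal -0.127 -0.045 0.991
  outer loop
   vertex 2.5 3.6 5.5
   vertex 0.5 0.4 5.1
   vertex 5.9 0.6 5.8
  endloop
 endfacet
 facet normal 0.430 0.559 0.709
  outer loop
   vertex 2.5 3.6 5.5
   vertex 5.9 0.6 5.8
   vertex 3.6 5.8 3.1
  endloop
 endfacet
 facet normal -0.765 0.417 0.491
  outer loop
   vertex 2.5 3.6 5.5
   vertex 0.9 4.2 2.5
   vertex 0.5 0.4 5.1
  endloop
 endfacet
 facet normal -0.529 0.732 0.429
  outer loop
   vertex 2.5 3.6 5.5
   vertex 3.6 5.8 3.1
   vertex 0.9 4.2 2.5
  endloop
 endfacet
 facet normal -0.119 -0.955 -0.273
  outer loop
   vertex 2.0 1.1 2.0
   vertex 4.4 0.8 2.0
   vertex 0.5 0.4 5.1
  endloop
 endfacet
 facet normal -0.855 -0.228 -0.465
  outer loop
   vertex 2.0 1.1 2.0
   vertex 0.5 0.4 5.1
   vertex 0.9 4.2 2.5
  endloop
 endfacet
 facet normal 0.021 0.166 -0.986
  outer loop
   vertex 2.0 1.1 2.0
   vertex 0.9 4.2 2.5
   vertex 4.4 0.8 2.0
  endloop
 endfacet
 facet normal 0.102 0.229 -0.968
  outer loop
   vertex 3.5 5.0 2.9
   vertex 3.6 5.8 3.1
   vertex 4.4 0.8 2.0
  endloop
 endfacet
 facet normal 0.078 0.233 -0.969
  outer loop
   vertex 3.5 5.0 2.9
   vertex 0.9 4.2 2.5
   vertex 3.6 5.8 3.1
  endloop
 endfacet
 facet normal 0.080 0.225 -0.971
  outer loop
   vertex 3.5 5.0 2.9
   vertex 4.4 0.8 2.0
   vertex 0.9 4.2 2.5
  endloop
 endfacet
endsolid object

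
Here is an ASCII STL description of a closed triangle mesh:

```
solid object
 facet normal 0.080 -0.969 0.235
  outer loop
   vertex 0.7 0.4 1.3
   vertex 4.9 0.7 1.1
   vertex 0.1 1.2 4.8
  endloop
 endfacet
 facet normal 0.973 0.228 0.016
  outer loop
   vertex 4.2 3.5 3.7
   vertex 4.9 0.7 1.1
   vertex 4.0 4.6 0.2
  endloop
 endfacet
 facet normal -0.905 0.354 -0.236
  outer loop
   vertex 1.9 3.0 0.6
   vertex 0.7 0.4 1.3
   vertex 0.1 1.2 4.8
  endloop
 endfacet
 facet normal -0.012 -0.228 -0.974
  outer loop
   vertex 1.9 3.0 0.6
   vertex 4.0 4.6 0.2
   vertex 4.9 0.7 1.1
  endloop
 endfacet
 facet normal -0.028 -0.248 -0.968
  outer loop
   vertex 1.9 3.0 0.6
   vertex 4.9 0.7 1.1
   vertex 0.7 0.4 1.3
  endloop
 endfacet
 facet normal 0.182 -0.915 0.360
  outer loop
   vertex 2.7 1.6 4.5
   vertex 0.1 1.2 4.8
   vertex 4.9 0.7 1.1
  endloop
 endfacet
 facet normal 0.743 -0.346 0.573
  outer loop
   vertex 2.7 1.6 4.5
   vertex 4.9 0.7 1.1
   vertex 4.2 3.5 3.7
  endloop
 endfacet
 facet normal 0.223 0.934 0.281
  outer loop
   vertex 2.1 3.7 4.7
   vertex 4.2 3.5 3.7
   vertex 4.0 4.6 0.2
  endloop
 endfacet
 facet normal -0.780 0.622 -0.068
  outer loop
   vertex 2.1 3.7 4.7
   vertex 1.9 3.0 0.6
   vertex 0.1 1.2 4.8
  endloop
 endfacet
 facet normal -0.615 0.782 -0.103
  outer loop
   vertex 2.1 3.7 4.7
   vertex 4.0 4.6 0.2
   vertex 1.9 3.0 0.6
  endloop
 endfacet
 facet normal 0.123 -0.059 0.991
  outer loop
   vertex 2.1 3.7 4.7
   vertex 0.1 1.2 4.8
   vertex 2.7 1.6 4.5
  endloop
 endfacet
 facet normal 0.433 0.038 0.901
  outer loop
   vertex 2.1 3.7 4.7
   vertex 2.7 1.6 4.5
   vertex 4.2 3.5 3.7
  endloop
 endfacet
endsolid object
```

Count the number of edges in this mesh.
18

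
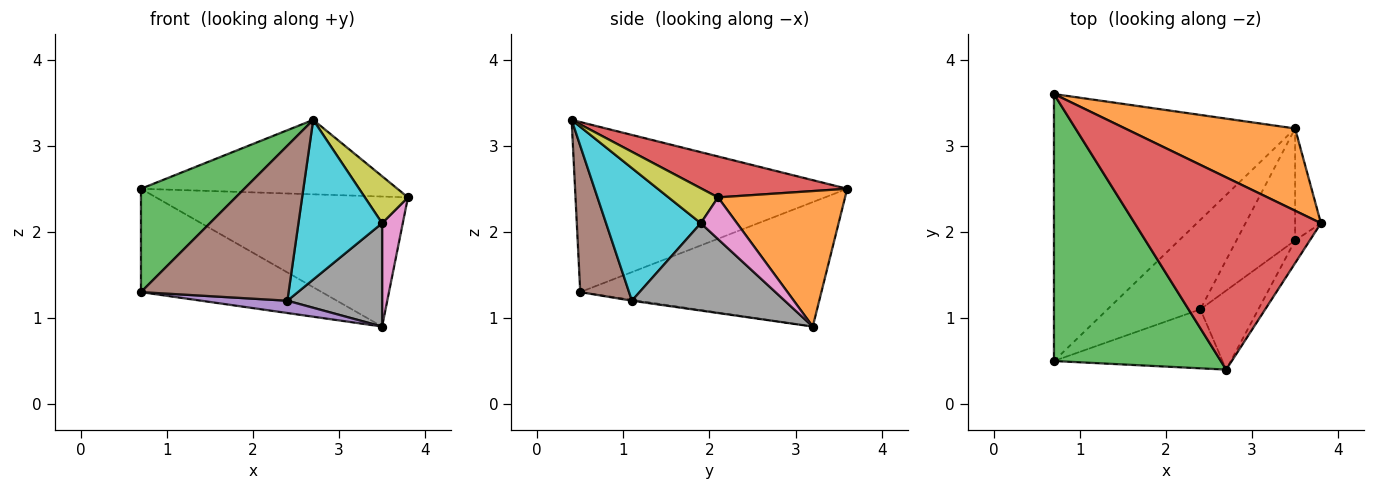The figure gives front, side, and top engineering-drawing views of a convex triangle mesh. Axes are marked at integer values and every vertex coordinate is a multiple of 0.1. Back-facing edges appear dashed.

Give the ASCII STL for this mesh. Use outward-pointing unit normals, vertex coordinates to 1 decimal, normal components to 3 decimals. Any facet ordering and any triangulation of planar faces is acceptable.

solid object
 facet normal -0.434 0.325 -0.840
  outer loop
   vertex 3.5 3.2 0.9
   vertex 0.7 0.5 1.3
   vertex 0.7 3.6 2.5
  endloop
 endfacet
 facet normal 0.392 0.777 0.492
  outer loop
   vertex 3.5 3.2 0.9
   vertex 0.7 3.6 2.5
   vertex 3.8 2.1 2.4
  endloop
 endfacet
 facet normal -0.689 -0.262 0.676
  outer loop
   vertex 2.7 0.4 3.3
   vertex 0.7 3.6 2.5
   vertex 0.7 0.5 1.3
  endloop
 endfacet
 facet normal 0.201 0.354 0.914
  outer loop
   vertex 2.7 0.4 3.3
   vertex 3.8 2.1 2.4
   vertex 0.7 3.6 2.5
  endloop
 endfacet
 facet normal -0.010 -0.136 -0.991
  outer loop
   vertex 2.4 1.1 1.2
   vertex 0.7 0.5 1.3
   vertex 3.5 3.2 0.9
  endloop
 endfacet
 facet normal 0.295 -0.893 -0.340
  outer loop
   vertex 2.4 1.1 1.2
   vertex 2.7 0.4 3.3
   vertex 0.7 0.5 1.3
  endloop
 endfacet
 facet normal 0.765 -0.437 -0.473
  outer loop
   vertex 3.5 1.9 2.1
   vertex 3.5 3.2 0.9
   vertex 3.8 2.1 2.4
  endloop
 endfacet
 facet normal 0.738 -0.458 -0.496
  outer loop
   vertex 3.5 1.9 2.1
   vertex 2.4 1.1 1.2
   vertex 3.5 3.2 0.9
  endloop
 endfacet
 facet normal 0.719 -0.625 -0.302
  outer loop
   vertex 3.5 1.9 2.1
   vertex 3.8 2.1 2.4
   vertex 2.7 0.4 3.3
  endloop
 endfacet
 facet normal 0.712 -0.629 -0.311
  outer loop
   vertex 3.5 1.9 2.1
   vertex 2.7 0.4 3.3
   vertex 2.4 1.1 1.2
  endloop
 endfacet
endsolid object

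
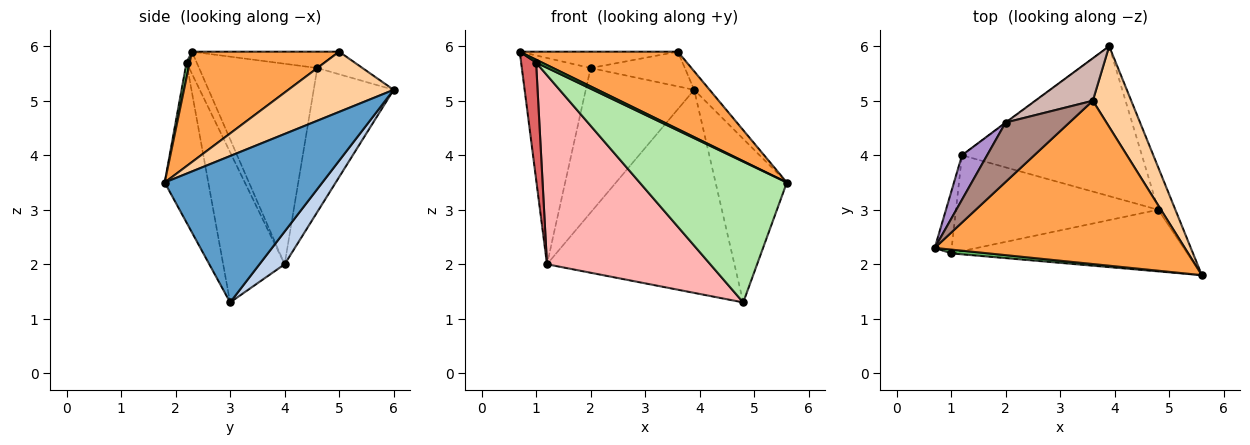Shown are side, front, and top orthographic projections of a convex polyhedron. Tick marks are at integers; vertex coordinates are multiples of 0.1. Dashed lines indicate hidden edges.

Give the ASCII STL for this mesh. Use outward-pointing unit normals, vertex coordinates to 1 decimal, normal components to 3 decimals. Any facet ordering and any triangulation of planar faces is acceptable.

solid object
 facet normal 0.906 0.410 -0.106
  outer loop
   vertex 4.8 3.0 1.3
   vertex 3.9 6.0 5.2
   vertex 5.6 1.8 3.5
  endloop
 endfacet
 facet normal 0.107 0.800 -0.591
  outer loop
   vertex 1.2 4.0 2.0
   vertex 3.9 6.0 5.2
   vertex 4.8 3.0 1.3
  endloop
 endfacet
 facet normal 0.370 -0.398 0.839
  outer loop
   vertex 3.6 5.0 5.9
   vertex 0.7 2.3 5.9
   vertex 5.6 1.8 3.5
  endloop
 endfacet
 facet normal 0.837 0.123 0.534
  outer loop
   vertex 3.6 5.0 5.9
   vertex 5.6 1.8 3.5
   vertex 3.9 6.0 5.2
  endloop
 endfacet
 facet normal 0.311 -0.577 0.755
  outer loop
   vertex 1.0 2.2 5.7
   vertex 5.6 1.8 3.5
   vertex 0.7 2.3 5.9
  endloop
 endfacet
 facet normal -0.262 -0.884 -0.387
  outer loop
   vertex 1.0 2.2 5.7
   vertex 4.8 3.0 1.3
   vertex 5.6 1.8 3.5
  endloop
 endfacet
 facet normal -0.517 -0.758 -0.397
  outer loop
   vertex 1.0 2.2 5.7
   vertex 0.7 2.3 5.9
   vertex 1.2 4.0 2.0
  endloop
 endfacet
 facet normal -0.318 -0.846 -0.429
  outer loop
   vertex 1.0 2.2 5.7
   vertex 1.2 4.0 2.0
   vertex 4.8 3.0 1.3
  endloop
 endfacet
 facet normal -0.859 0.500 0.108
  outer loop
   vertex 2.0 4.6 5.6
   vertex 1.2 4.0 2.0
   vertex 0.7 2.3 5.9
  endloop
 endfacet
 facet normal -0.594 0.805 -0.002
  outer loop
   vertex 2.0 4.6 5.6
   vertex 3.9 6.0 5.2
   vertex 1.2 4.0 2.0
  endloop
 endfacet
 facet normal -0.240 0.258 0.936
  outer loop
   vertex 2.0 4.6 5.6
   vertex 0.7 2.3 5.9
   vertex 3.6 5.0 5.9
  endloop
 endfacet
 facet normal -0.290 0.606 0.741
  outer loop
   vertex 2.0 4.6 5.6
   vertex 3.6 5.0 5.9
   vertex 3.9 6.0 5.2
  endloop
 endfacet
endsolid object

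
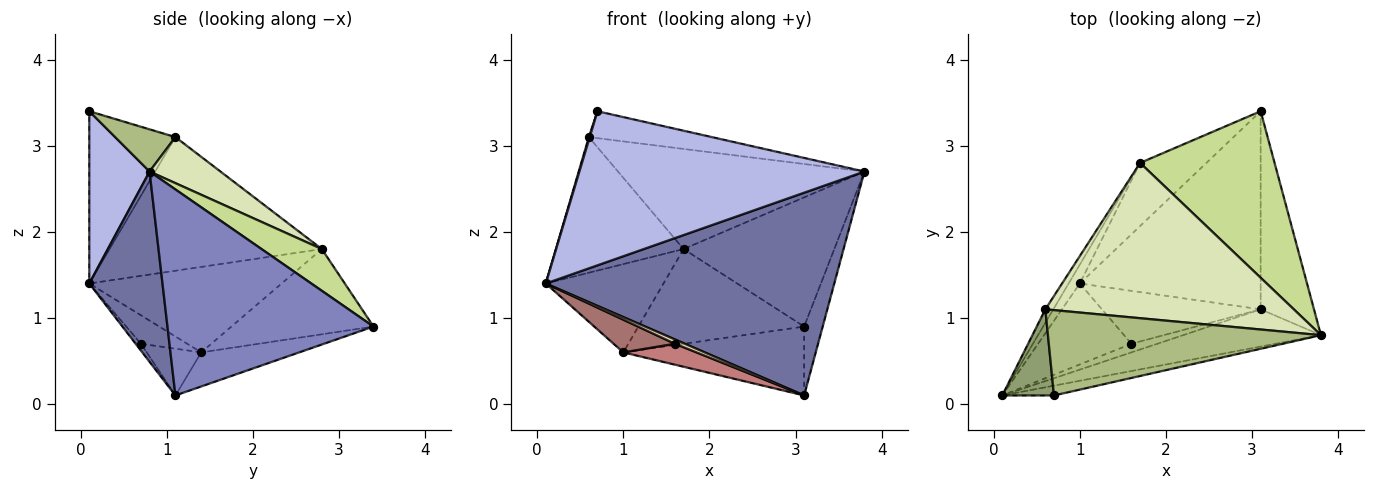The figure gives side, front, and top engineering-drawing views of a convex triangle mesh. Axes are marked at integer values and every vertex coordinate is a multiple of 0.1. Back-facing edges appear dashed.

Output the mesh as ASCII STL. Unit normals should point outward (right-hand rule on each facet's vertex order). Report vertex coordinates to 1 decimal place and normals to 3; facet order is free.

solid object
 facet normal 0.242 -0.954 -0.175
  outer loop
   vertex 3.1 1.1 0.1
   vertex 3.8 0.8 2.7
   vertex 0.1 0.1 1.4
  endloop
 endfacet
 facet normal 0.964 0.087 -0.250
  outer loop
   vertex 3.1 1.1 0.1
   vertex 3.1 3.4 0.9
   vertex 3.8 0.8 2.7
  endloop
 endfacet
 facet normal -0.175 0.323 -0.930
  outer loop
   vertex 1.0 1.4 0.6
   vertex 3.1 3.4 0.9
   vertex 3.1 1.1 0.1
  endloop
 endfacet
 facet normal 0.207 -0.976 -0.062
  outer loop
   vertex 0.7 0.1 3.4
   vertex 0.1 0.1 1.4
   vertex 3.8 0.8 2.7
  endloop
 endfacet
 facet normal -0.958 -0.010 0.287
  outer loop
   vertex 0.7 0.1 3.4
   vertex 0.6 1.1 3.1
   vertex 0.1 0.1 1.4
  endloop
 endfacet
 facet normal 0.146 0.298 0.943
  outer loop
   vertex 0.7 0.1 3.4
   vertex 3.8 0.8 2.7
   vertex 0.6 1.1 3.1
  endloop
 endfacet
 facet normal 0.238 0.595 0.767
  outer loop
   vertex 1.7 2.8 1.8
   vertex 3.8 0.8 2.7
   vertex 3.1 3.4 0.9
  endloop
 endfacet
 facet normal 0.154 0.535 0.830
  outer loop
   vertex 1.7 2.8 1.8
   vertex 0.6 1.1 3.1
   vertex 3.8 0.8 2.7
  endloop
 endfacet
 facet normal -0.581 0.677 -0.452
  outer loop
   vertex 1.7 2.8 1.8
   vertex 3.1 3.4 0.9
   vertex 1.0 1.4 0.6
  endloop
 endfacet
 facet normal -0.856 0.515 -0.051
  outer loop
   vertex 1.7 2.8 1.8
   vertex 0.1 0.1 1.4
   vertex 0.6 1.1 3.1
  endloop
 endfacet
 facet normal -0.848 0.519 -0.111
  outer loop
   vertex 1.7 2.8 1.8
   vertex 1.0 1.4 0.6
   vertex 0.1 0.1 1.4
  endloop
 endfacet
 facet normal -0.232 -0.435 -0.870
  outer loop
   vertex 1.6 0.7 0.7
   vertex 3.1 1.1 0.1
   vertex 0.1 0.1 1.4
  endloop
 endfacet
 facet normal -0.272 -0.361 -0.892
  outer loop
   vertex 1.6 0.7 0.7
   vertex 0.1 0.1 1.4
   vertex 1.0 1.4 0.6
  endloop
 endfacet
 facet normal -0.264 -0.355 -0.897
  outer loop
   vertex 1.6 0.7 0.7
   vertex 1.0 1.4 0.6
   vertex 3.1 1.1 0.1
  endloop
 endfacet
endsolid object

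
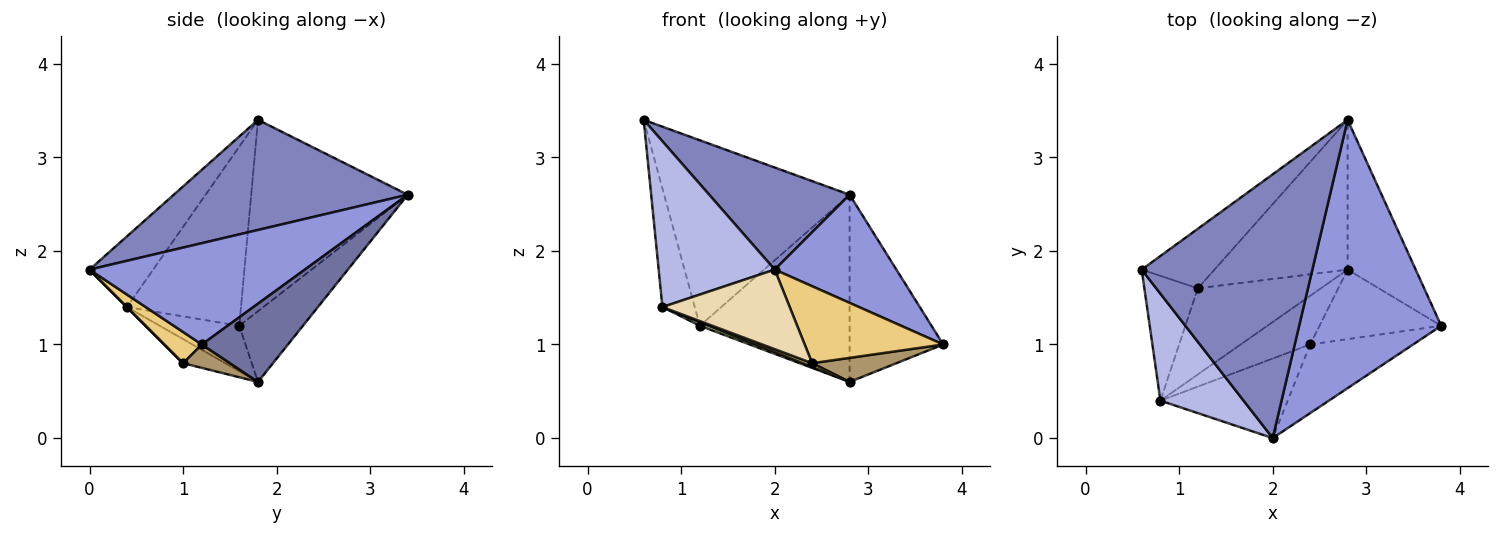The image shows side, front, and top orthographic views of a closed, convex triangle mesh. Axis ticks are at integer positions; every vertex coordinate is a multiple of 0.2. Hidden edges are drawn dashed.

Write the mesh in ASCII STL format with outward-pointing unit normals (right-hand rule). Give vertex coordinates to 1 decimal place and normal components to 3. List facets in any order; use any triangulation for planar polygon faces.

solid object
 facet normal 0.583 0.634 -0.507
  outer loop
   vertex 2.8 1.8 0.6
   vertex 2.8 3.4 2.6
   vertex 3.8 1.2 1.0
  endloop
 endfacet
 facet normal 0.516 -0.309 0.799
  outer loop
   vertex 2.0 0.0 1.8
   vertex 2.8 3.4 2.6
   vertex 0.6 1.8 3.4
  endloop
 endfacet
 facet normal 0.552 -0.312 0.774
  outer loop
   vertex 2.0 0.0 1.8
   vertex 3.8 1.2 1.0
   vertex 2.8 3.4 2.6
  endloop
 endfacet
 facet normal -0.419 -0.763 0.492
  outer loop
   vertex 2.0 0.0 1.8
   vertex 0.6 1.8 3.4
   vertex 0.8 0.4 1.4
  endloop
 endfacet
 facet normal -0.925 0.262 -0.276
  outer loop
   vertex 1.2 1.6 1.2
   vertex 0.8 0.4 1.4
   vertex 0.6 1.8 3.4
  endloop
 endfacet
 facet normal -0.346 -0.041 -0.937
  outer loop
   vertex 1.2 1.6 1.2
   vertex 2.8 1.8 0.6
   vertex 0.8 0.4 1.4
  endloop
 endfacet
 facet normal -0.626 0.742 -0.238
  outer loop
   vertex 1.2 1.6 1.2
   vertex 0.6 1.8 3.4
   vertex 2.8 3.4 2.6
  endloop
 endfacet
 facet normal -0.315 0.741 -0.593
  outer loop
   vertex 1.2 1.6 1.2
   vertex 2.8 3.4 2.6
   vertex 2.8 1.8 0.6
  endloop
 endfacet
 facet normal 0.179 -0.322 -0.930
  outer loop
   vertex 2.4 1.0 0.8
   vertex 2.8 1.8 0.6
   vertex 3.8 1.2 1.0
  endloop
 endfacet
 facet normal -0.326 -0.072 -0.942
  outer loop
   vertex 2.4 1.0 0.8
   vertex 0.8 0.4 1.4
   vertex 2.8 1.8 0.6
  endloop
 endfacet
 facet normal 0.198 -0.732 -0.652
  outer loop
   vertex 2.4 1.0 0.8
   vertex 3.8 1.2 1.0
   vertex 2.0 0.0 1.8
  endloop
 endfacet
 facet normal 0.000 -0.707 -0.707
  outer loop
   vertex 2.4 1.0 0.8
   vertex 2.0 0.0 1.8
   vertex 0.8 0.4 1.4
  endloop
 endfacet
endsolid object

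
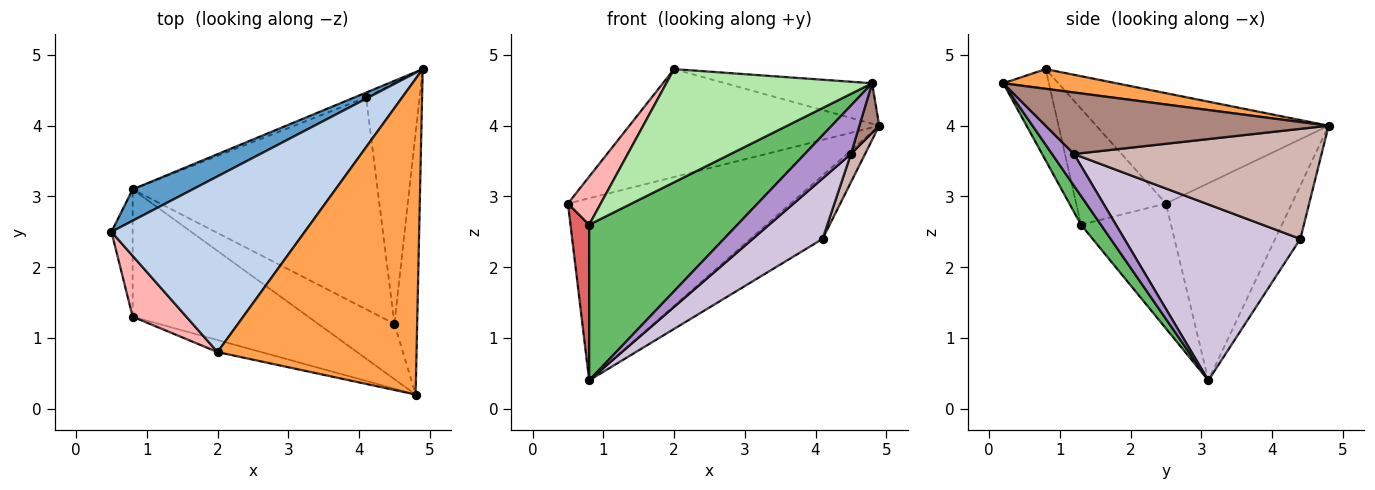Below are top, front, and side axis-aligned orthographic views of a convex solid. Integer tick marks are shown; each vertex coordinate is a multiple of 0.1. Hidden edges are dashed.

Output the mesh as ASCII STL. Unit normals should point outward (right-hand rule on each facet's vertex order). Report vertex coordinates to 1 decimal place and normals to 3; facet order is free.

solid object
 facet normal -0.487 0.861 0.148
  outer loop
   vertex 0.8 3.1 0.4
   vertex 0.5 2.5 2.9
   vertex 4.9 4.8 4.0
  endloop
 endfacet
 facet normal -0.438 0.470 0.766
  outer loop
   vertex 2.0 0.8 4.8
   vertex 4.9 4.8 4.0
   vertex 0.5 2.5 2.9
  endloop
 endfacet
 facet normal 0.098 0.127 0.987
  outer loop
   vertex 2.0 0.8 4.8
   vertex 4.8 0.2 4.6
   vertex 4.9 4.8 4.0
  endloop
 endfacet
 facet normal -0.328 0.942 -0.072
  outer loop
   vertex 4.1 4.4 2.4
   vertex 0.8 3.1 0.4
   vertex 4.9 4.8 4.0
  endloop
 endfacet
 facet normal 0.103 -0.770 -0.630
  outer loop
   vertex 0.8 1.3 2.6
   vertex 0.8 3.1 0.4
   vertex 4.8 0.2 4.6
  endloop
 endfacet
 facet normal -0.215 -0.971 -0.103
  outer loop
   vertex 0.8 1.3 2.6
   vertex 4.8 0.2 4.6
   vertex 2.0 0.8 4.8
  endloop
 endfacet
 facet normal -0.966 -0.200 -0.164
  outer loop
   vertex 0.8 1.3 2.6
   vertex 0.5 2.5 2.9
   vertex 0.8 3.1 0.4
  endloop
 endfacet
 facet normal -0.861 -0.315 0.398
  outer loop
   vertex 0.8 1.3 2.6
   vertex 2.0 0.8 4.8
   vertex 0.5 2.5 2.9
  endloop
 endfacet
 facet normal 0.298 -0.629 -0.718
  outer loop
   vertex 4.5 1.2 3.6
   vertex 4.8 0.2 4.6
   vertex 0.8 3.1 0.4
  endloop
 endfacet
 facet normal 0.568 -0.226 -0.791
  outer loop
   vertex 4.5 1.2 3.6
   vertex 0.8 3.1 0.4
   vertex 4.1 4.4 2.4
  endloop
 endfacet
 facet normal 0.936 -0.066 -0.346
  outer loop
   vertex 4.5 1.2 3.6
   vertex 4.9 4.8 4.0
   vertex 4.8 0.2 4.6
  endloop
 endfacet
 facet normal 0.898 -0.051 -0.436
  outer loop
   vertex 4.5 1.2 3.6
   vertex 4.1 4.4 2.4
   vertex 4.9 4.8 4.0
  endloop
 endfacet
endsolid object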